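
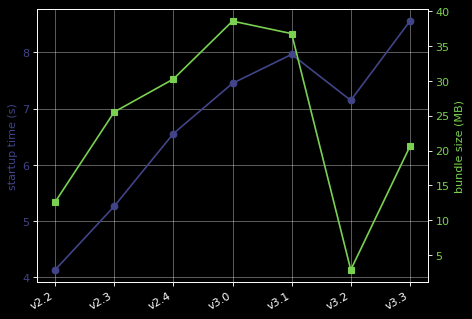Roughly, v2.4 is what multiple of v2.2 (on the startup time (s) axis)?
≈ 1.62×

v2.4 ≈ 6.5, v2.2 ≈ 4.0; 6.5/4.0 ≈ 1.62.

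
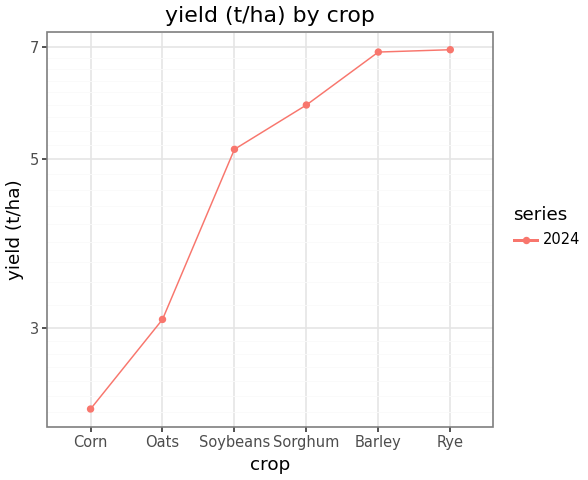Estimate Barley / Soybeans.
≈ 1.4×

Barley ≈ 7.0, Soybeans ≈ 5.0; 7.0/5.0 ≈ 1.4.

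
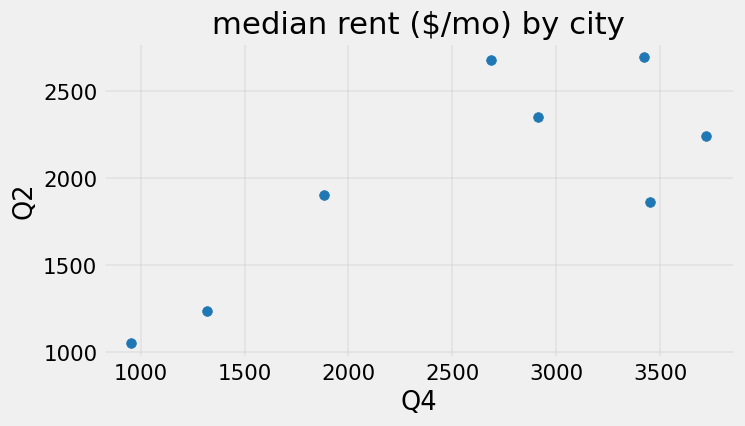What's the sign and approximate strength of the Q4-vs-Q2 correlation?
positive, strong

Points are positively correlated; strong (|r| ≈ 0.8).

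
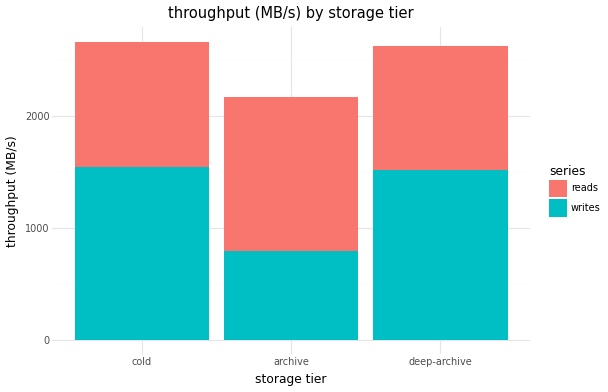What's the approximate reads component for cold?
≈ 1000

reads top ≈ 2500, bottom ≈ 1500; segment ≈ 1000.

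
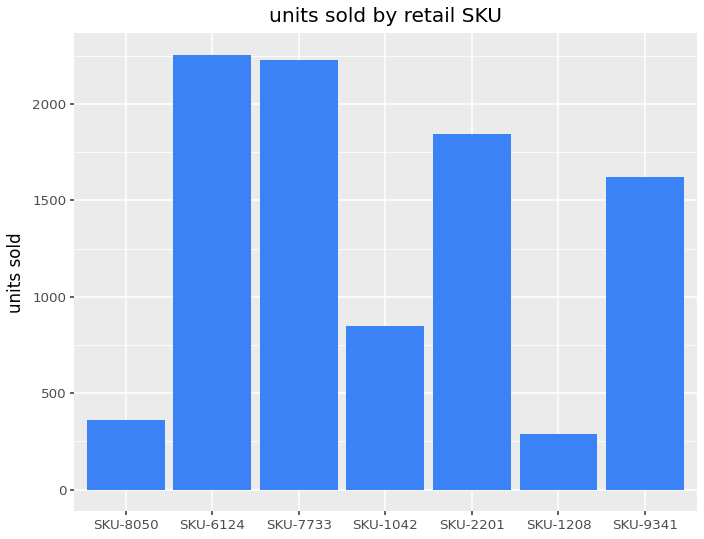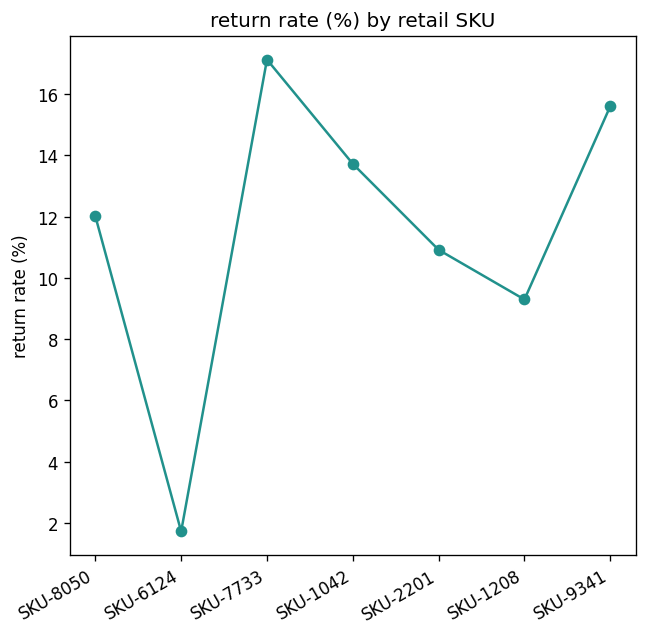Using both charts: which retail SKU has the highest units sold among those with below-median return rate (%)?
SKU-6124

Chart 2 median return rate (%) ≈ 12; below-median retail SKUs: SKU-6124, SKU-2201, SKU-1208. Among those, SKU-6124 has the highest units sold (≈ 2500).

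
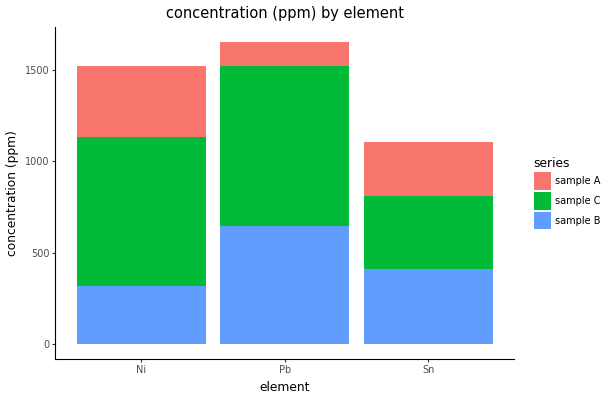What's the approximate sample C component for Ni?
≈ 800

sample C top ≈ 1200, bottom ≈ 400; segment ≈ 800.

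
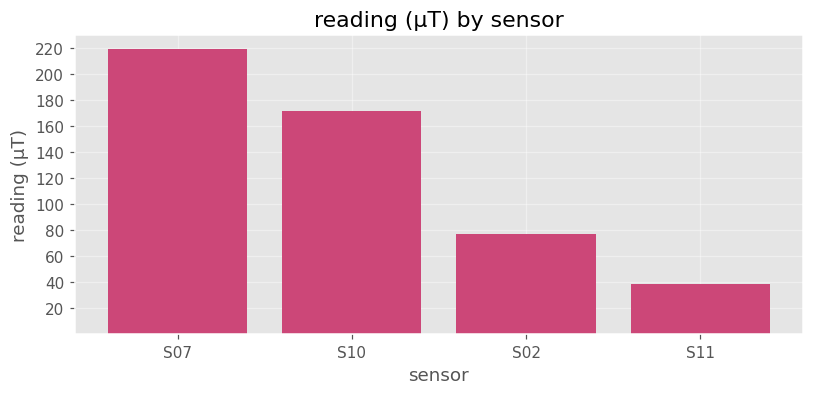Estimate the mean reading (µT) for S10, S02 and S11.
≈ 100

(180 + 80 + 40) / 3 ≈ 100.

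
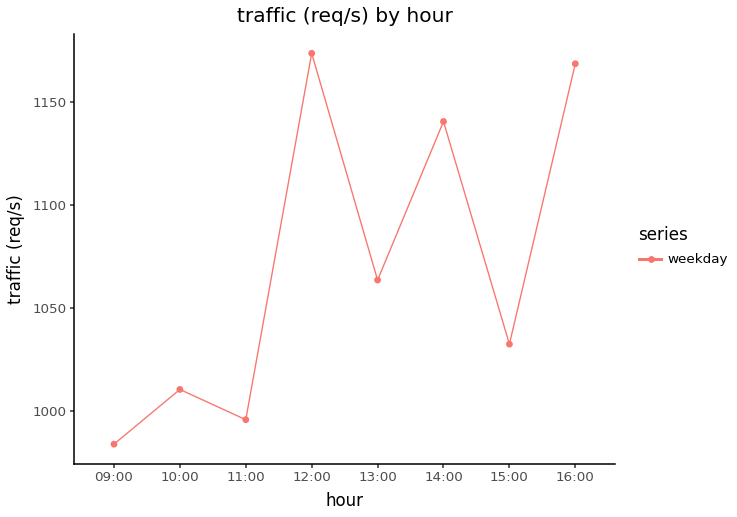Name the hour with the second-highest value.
Top 3: 12:00 ≈ 1180, 16:00 ≈ 1160, 14:00 ≈ 1140.

16:00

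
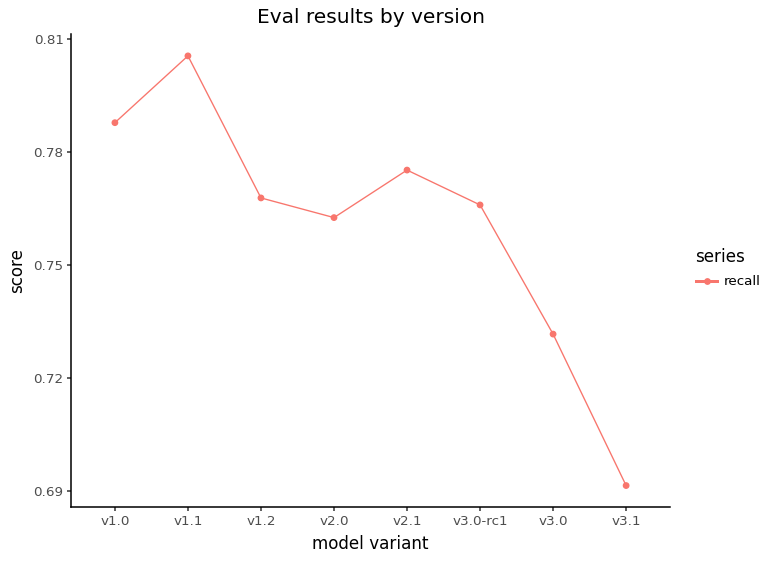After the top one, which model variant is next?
v1.0

Top 3: v1.1 ≈ 0.81, v1.0 ≈ 0.79, v2.1 ≈ 0.78.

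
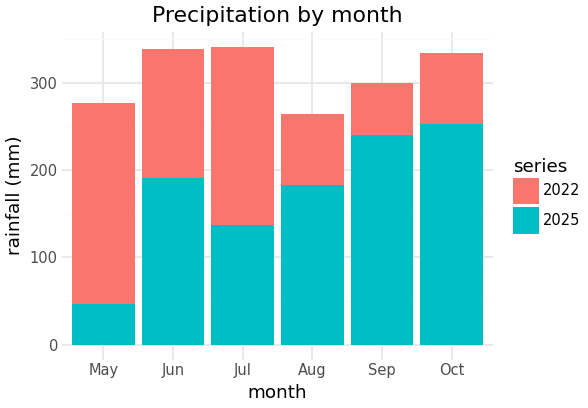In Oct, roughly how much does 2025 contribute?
≈ 250

2025 top ≈ 250, bottom ≈ 0; segment ≈ 250.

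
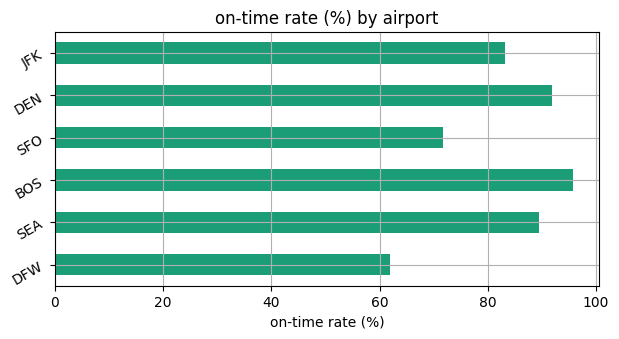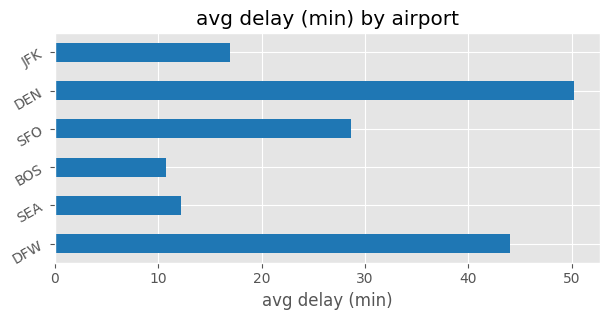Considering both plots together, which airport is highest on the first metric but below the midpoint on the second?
Chart 2 median avg delay (min) ≈ 25; below-median airports: SEA, BOS, JFK. Among those, BOS has the highest on-time rate (%) (≈ 100).

BOS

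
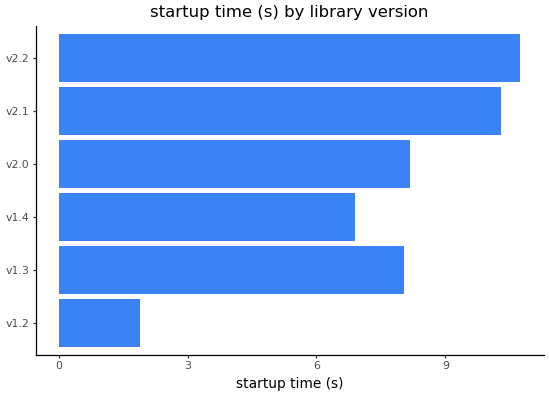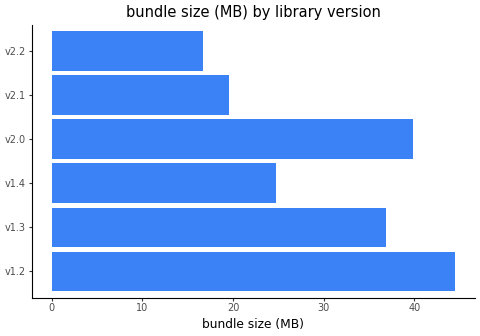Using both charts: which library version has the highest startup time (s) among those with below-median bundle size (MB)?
Chart 2 median bundle size (MB) ≈ 30; below-median library versions: v1.4, v2.1, v2.2. Among those, v2.2 has the highest startup time (s) (≈ 11).

v2.2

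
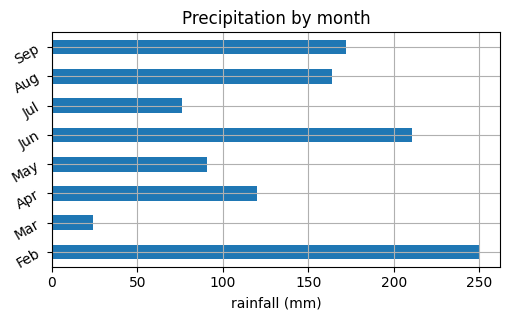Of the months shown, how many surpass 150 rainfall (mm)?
Above 150: Feb, Jun, Aug, Sep.

4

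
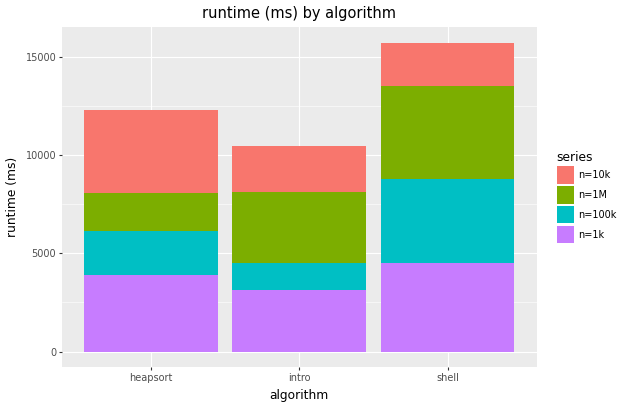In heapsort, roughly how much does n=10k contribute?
≈ 4000

n=10k top ≈ 12000, bottom ≈ 8000; segment ≈ 4000.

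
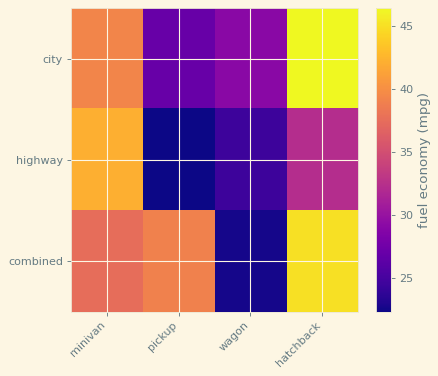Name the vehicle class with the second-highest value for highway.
Top 3 for highway: minivan ≈ 40, hatchback ≈ 30, wagon ≈ 25.

hatchback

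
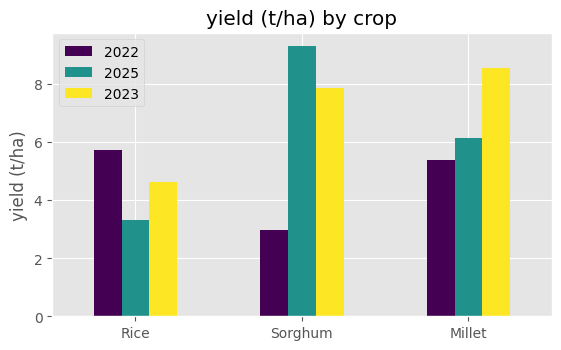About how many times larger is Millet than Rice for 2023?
Millet ≈ 9, Rice ≈ 5; 9/5 ≈ 1.8.

≈ 1.8×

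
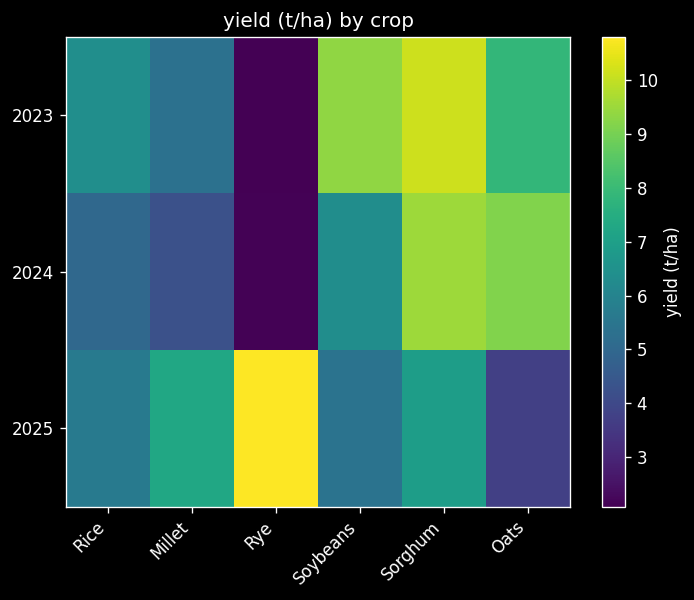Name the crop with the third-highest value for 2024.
Soybeans

Top 4 for 2024: Sorghum ≈ 10, Oats ≈ 9, Soybeans ≈ 6, Rice ≈ 5.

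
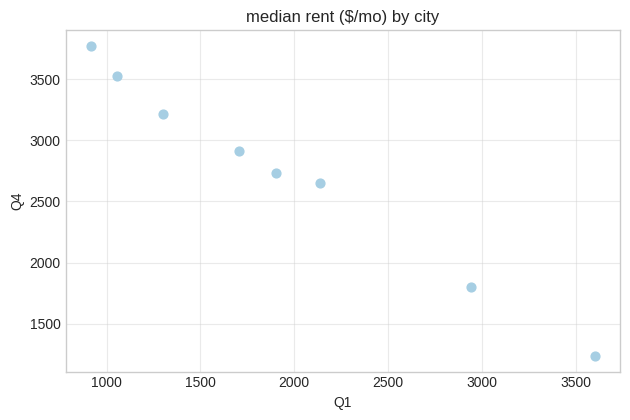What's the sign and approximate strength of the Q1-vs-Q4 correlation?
negative, strong

Points are negatively correlated; strong (|r| ≈ 1.0).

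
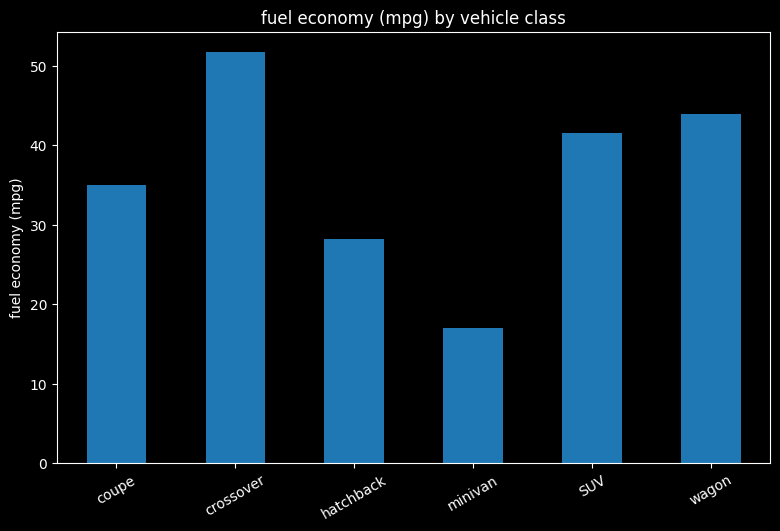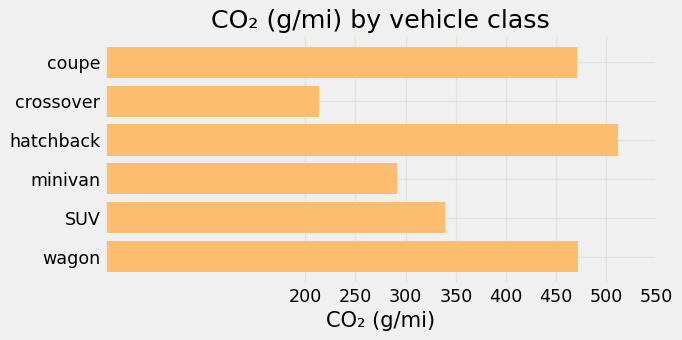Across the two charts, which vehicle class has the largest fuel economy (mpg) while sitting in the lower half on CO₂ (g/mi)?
Chart 2 median CO₂ (g/mi) ≈ 400; below-median vehicle classes: crossover, minivan, SUV. Among those, crossover has the highest fuel economy (mpg) (≈ 50).

crossover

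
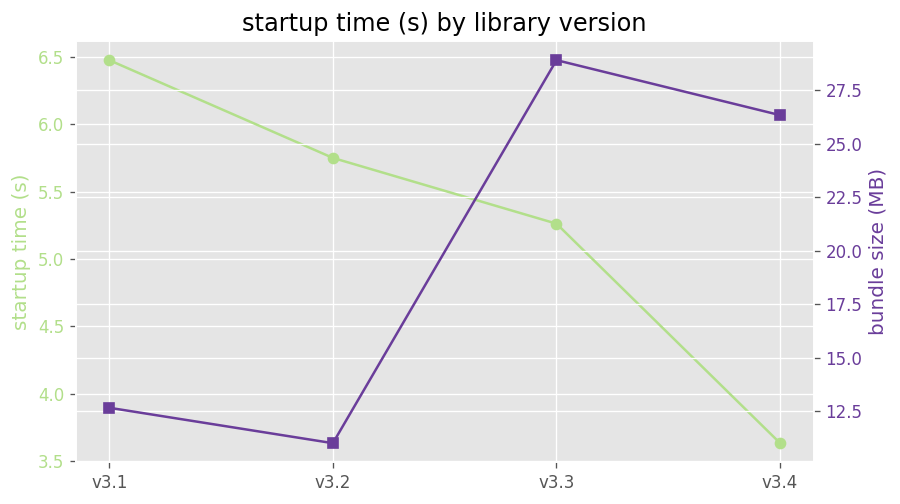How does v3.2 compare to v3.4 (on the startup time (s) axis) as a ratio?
≈ 1.71×

v3.2 ≈ 6.0, v3.4 ≈ 3.5; 6.0/3.5 ≈ 1.71.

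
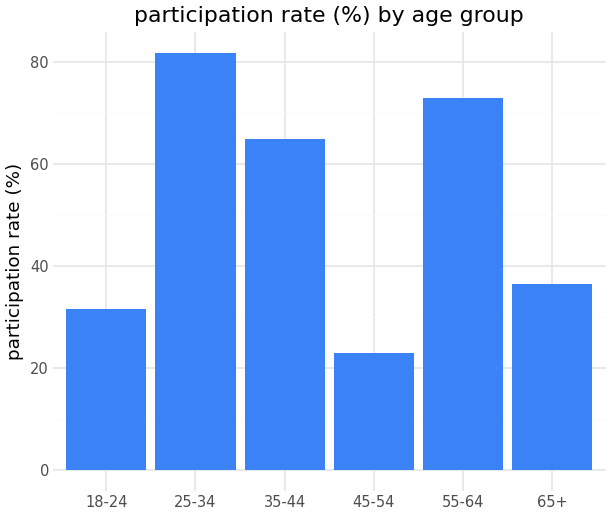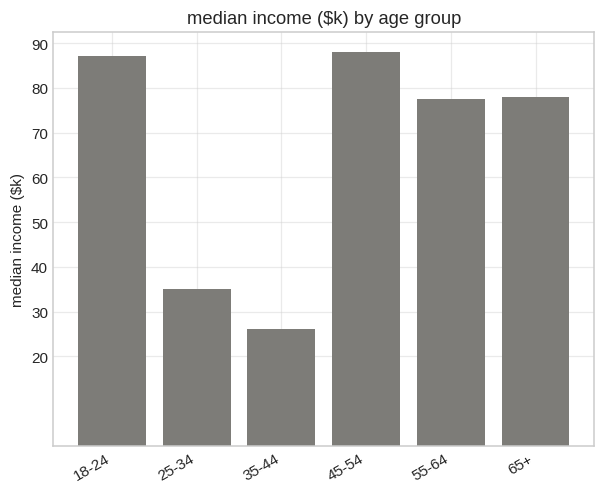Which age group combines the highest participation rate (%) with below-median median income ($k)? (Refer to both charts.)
25-34

Chart 2 median median income ($k) ≈ 80; below-median age groups: 25-34, 35-44, 55-64. Among those, 25-34 has the highest participation rate (%) (≈ 80).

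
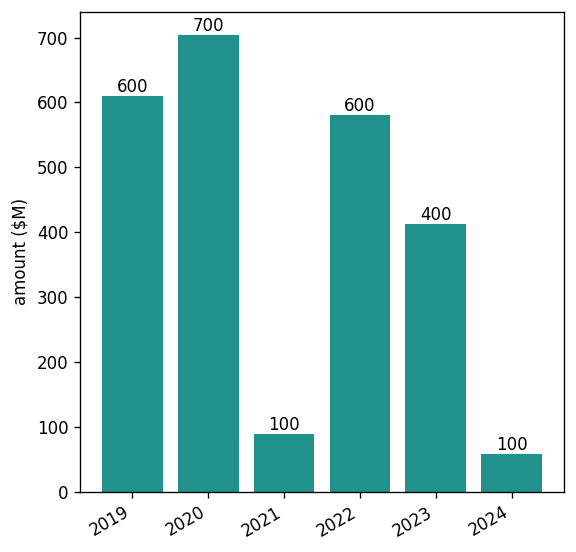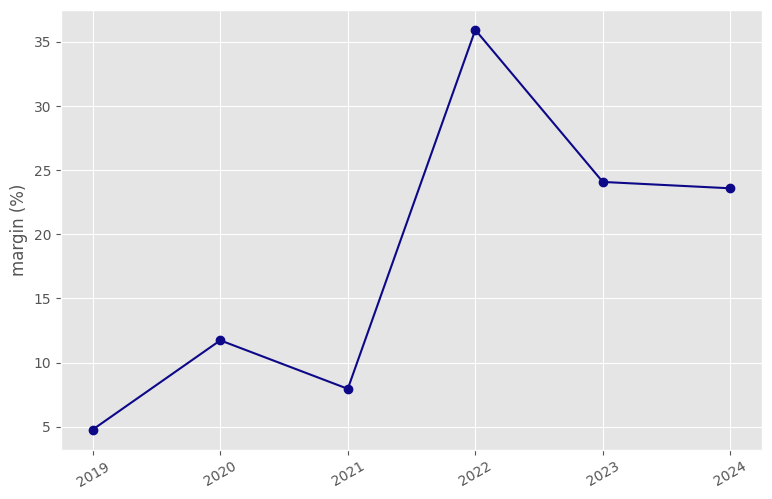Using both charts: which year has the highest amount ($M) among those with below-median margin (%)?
Chart 2 median margin (%) ≈ 20; below-median years: 2019, 2020, 2021. Among those, 2020 has the highest amount ($M) (≈ 700).

2020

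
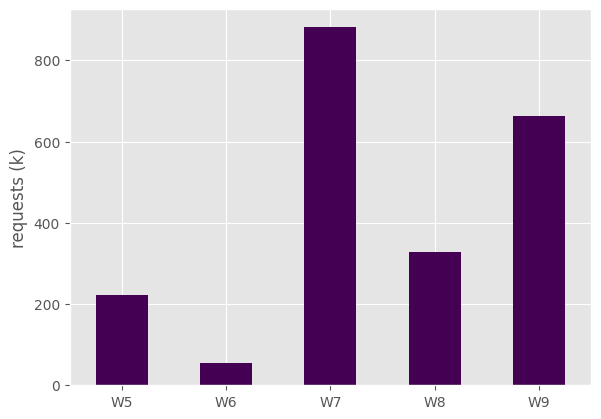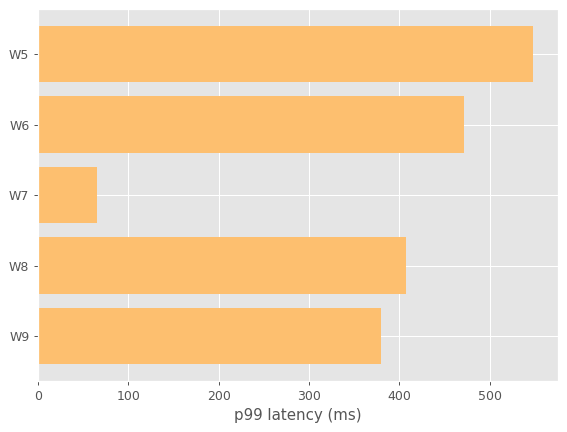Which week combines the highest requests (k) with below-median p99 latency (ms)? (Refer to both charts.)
W7

Chart 2 median p99 latency (ms) ≈ 400; below-median weeks: W7, W9. Among those, W7 has the highest requests (k) (≈ 900).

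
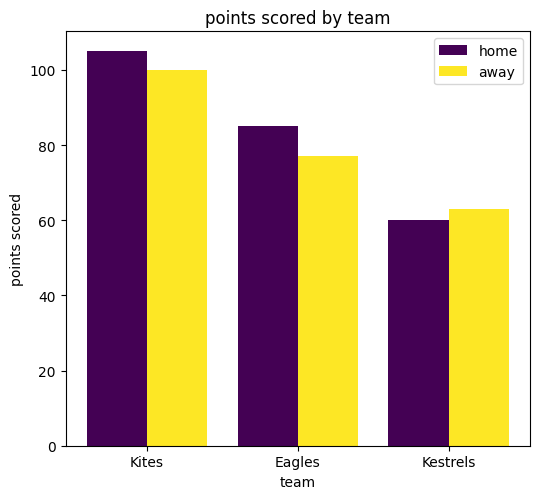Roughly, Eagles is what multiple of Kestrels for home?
Eagles ≈ 80, Kestrels ≈ 60; 80/60 ≈ 1.33.

≈ 1.33×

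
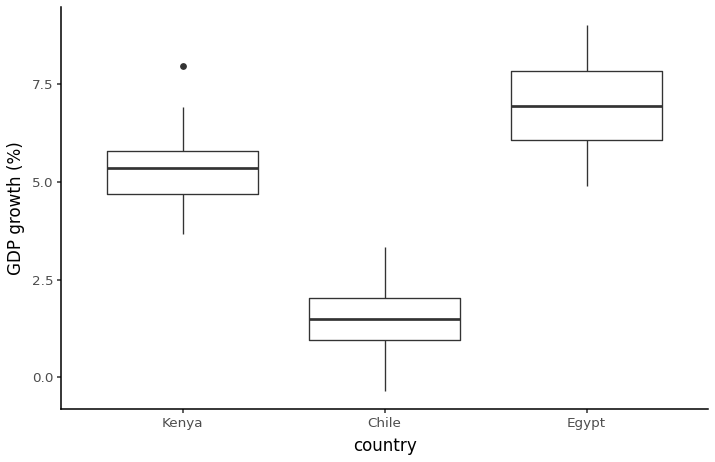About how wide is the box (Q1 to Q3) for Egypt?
Q3 ≈ 8.0, Q1 ≈ 6.0; IQR ≈ 2.0.

≈ 2.0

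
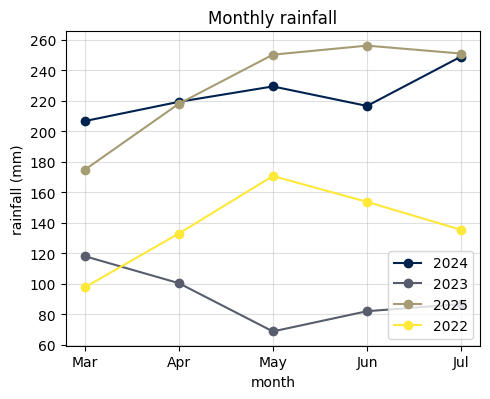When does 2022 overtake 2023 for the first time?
Apr

Mar: 2022 ≈ 100 vs 2023 ≈ 120 (not yet); Apr: 2022 ≈ 140 vs 2023 ≈ 100 (first crossover).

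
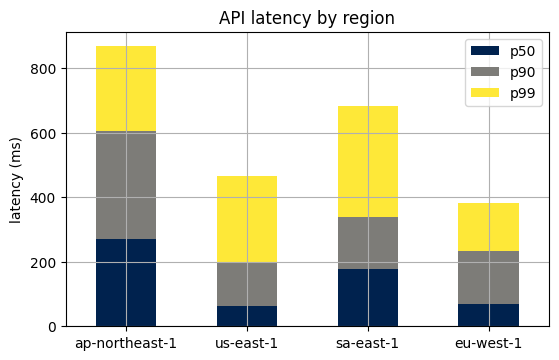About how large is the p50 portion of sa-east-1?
p50 top ≈ 200, bottom ≈ 0; segment ≈ 200.

≈ 200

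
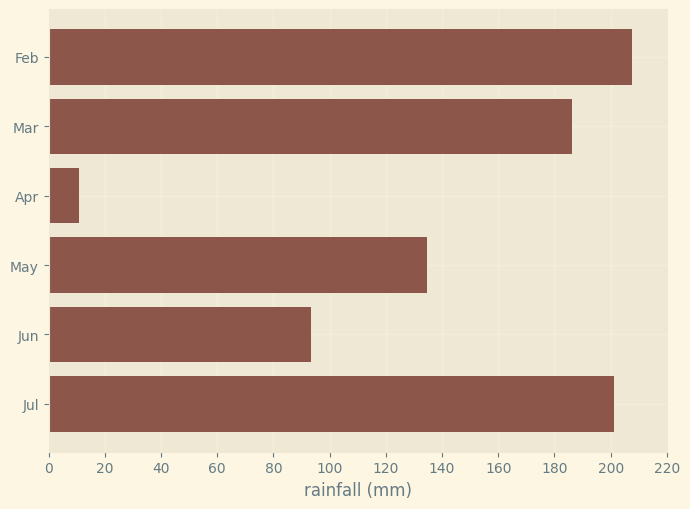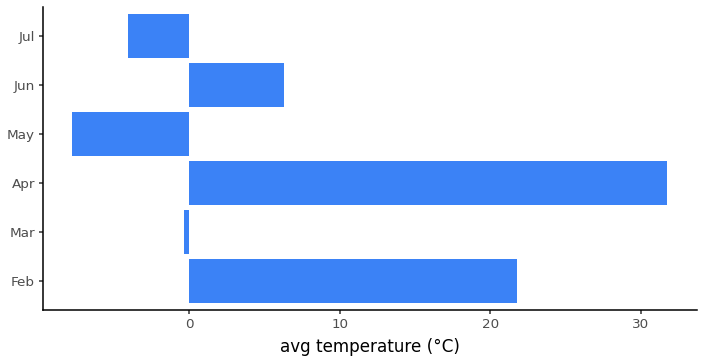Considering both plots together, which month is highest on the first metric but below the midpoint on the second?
Chart 2 median avg temperature (°C) ≈ 5; below-median months: Mar, May, Jul. Among those, Jul has the highest rainfall (mm) (≈ 200).

Jul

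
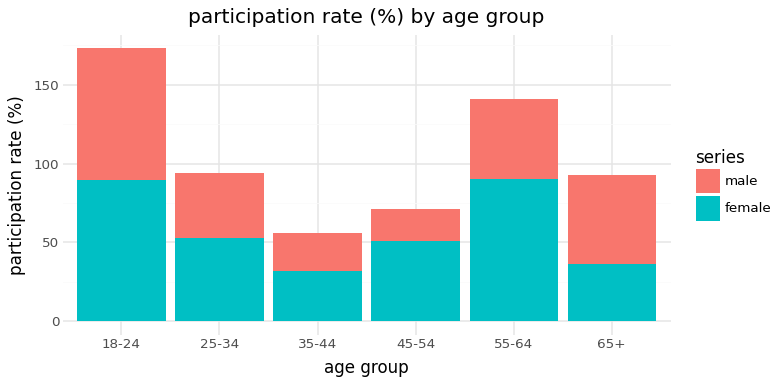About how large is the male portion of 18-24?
≈ 100

male top ≈ 180, bottom ≈ 80; segment ≈ 100.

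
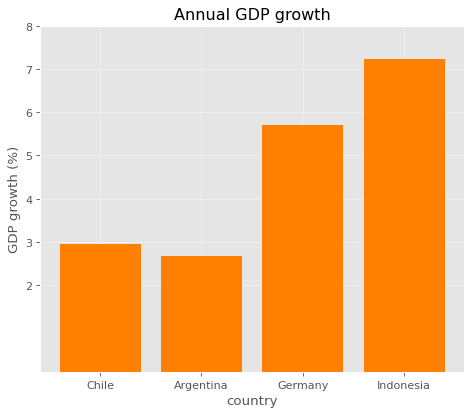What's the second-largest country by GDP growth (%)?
Germany

Top 3: Indonesia ≈ 7, Germany ≈ 6, Chile ≈ 3.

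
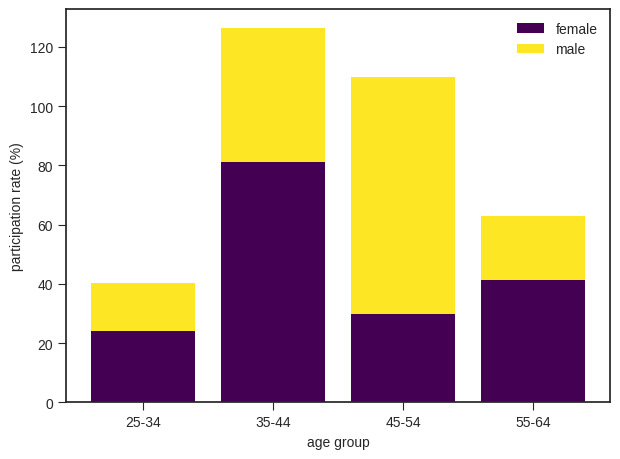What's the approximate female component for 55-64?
≈ 40

female top ≈ 40, bottom ≈ 0; segment ≈ 40.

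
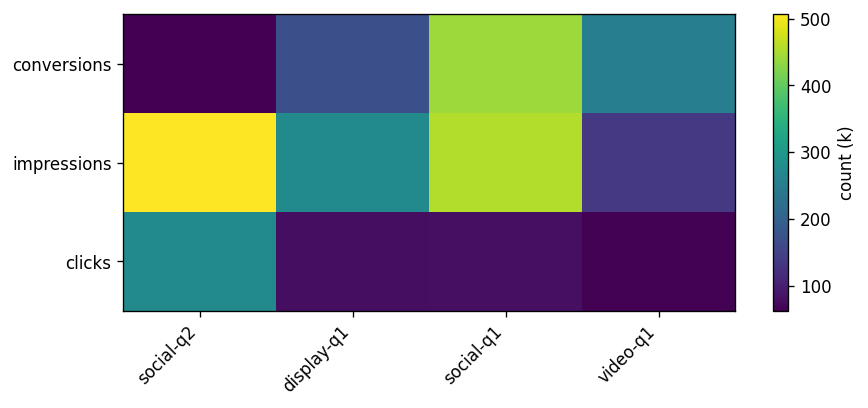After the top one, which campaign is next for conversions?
Top 3 for conversions: social-q1 ≈ 450, video-q1 ≈ 250, display-q1 ≈ 150.

video-q1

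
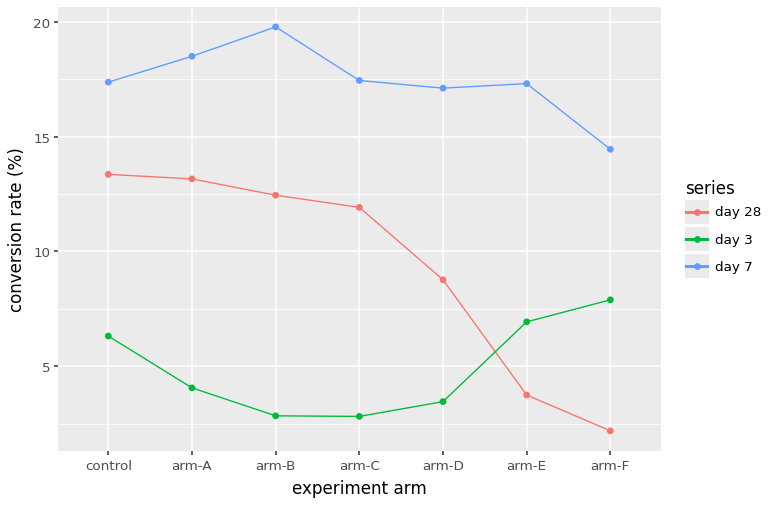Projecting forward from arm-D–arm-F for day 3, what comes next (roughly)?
≈ 10

Last three: 4, 6, 8 → slope ≈ 2/step → next ≈ 10.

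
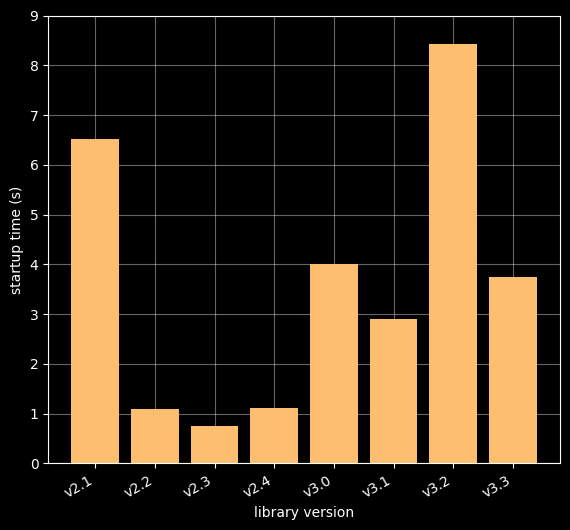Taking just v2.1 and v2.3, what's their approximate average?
≈ 4

(7 + 1) / 2 ≈ 4.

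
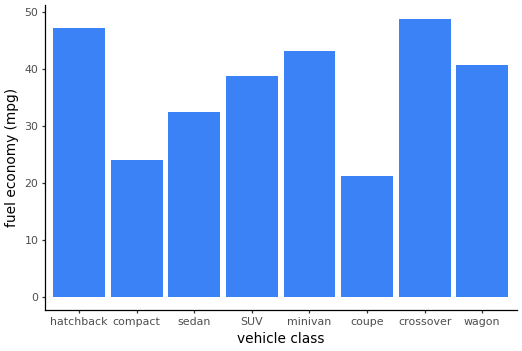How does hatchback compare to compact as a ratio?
≈ 1.8×

hatchback ≈ 45, compact ≈ 25; 45/25 ≈ 1.8.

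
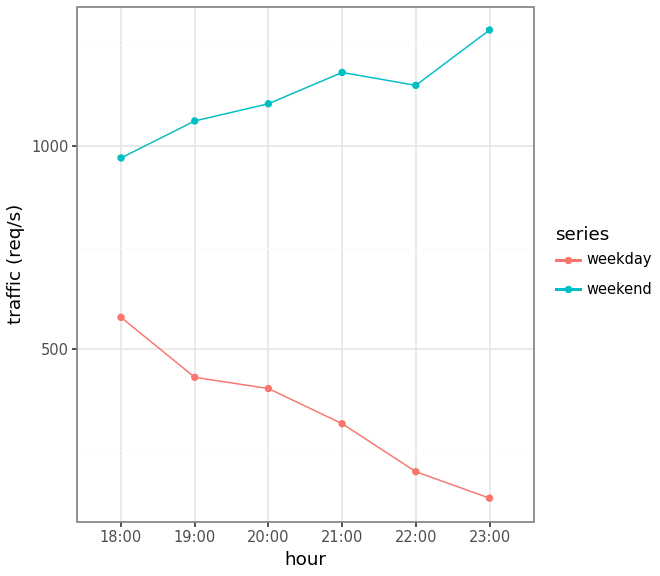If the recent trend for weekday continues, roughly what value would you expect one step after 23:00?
≈ 0

Last three: 300, 200, 100 → slope ≈ -100/step → next ≈ 0.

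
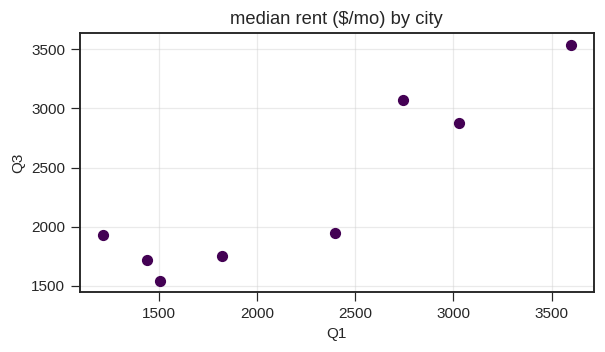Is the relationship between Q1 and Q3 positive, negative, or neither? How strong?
Points are positively correlated; strong (|r| ≈ 0.9).

positive, strong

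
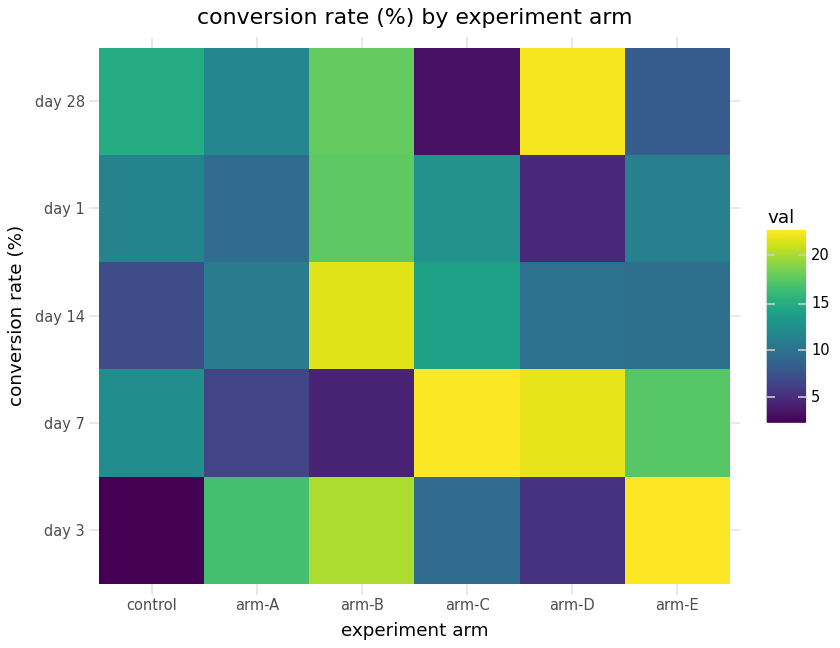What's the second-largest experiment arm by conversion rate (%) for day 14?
Top 3 for day 14: arm-B ≈ 22, arm-C ≈ 14, arm-A ≈ 10.

arm-C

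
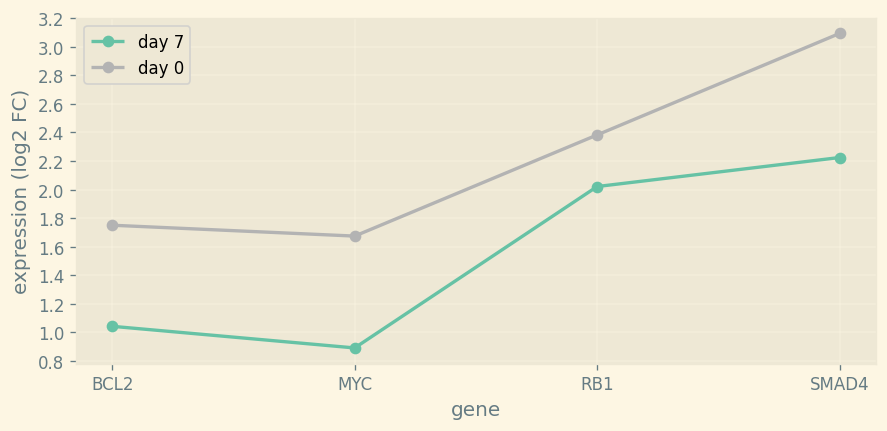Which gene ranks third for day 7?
BCL2

Top 4 for day 7: SMAD4 ≈ 2.2, RB1 ≈ 2.0, BCL2 ≈ 1.0, MYC ≈ 0.8.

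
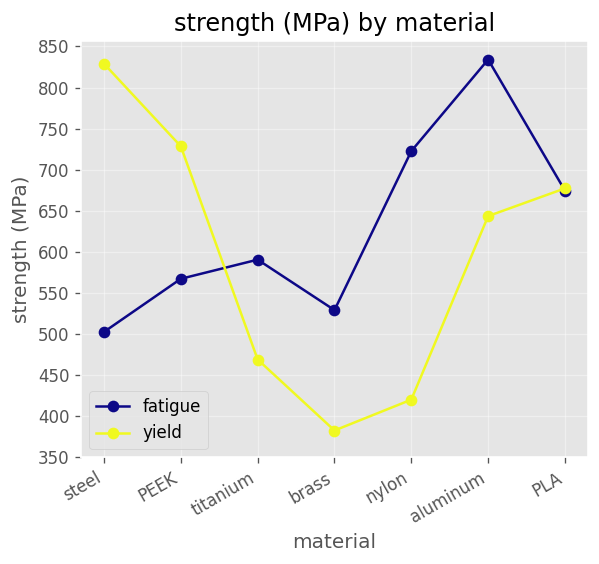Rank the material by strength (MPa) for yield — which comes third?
Top 4 for yield: steel ≈ 850, PEEK ≈ 750, PLA ≈ 700, aluminum ≈ 650.

PLA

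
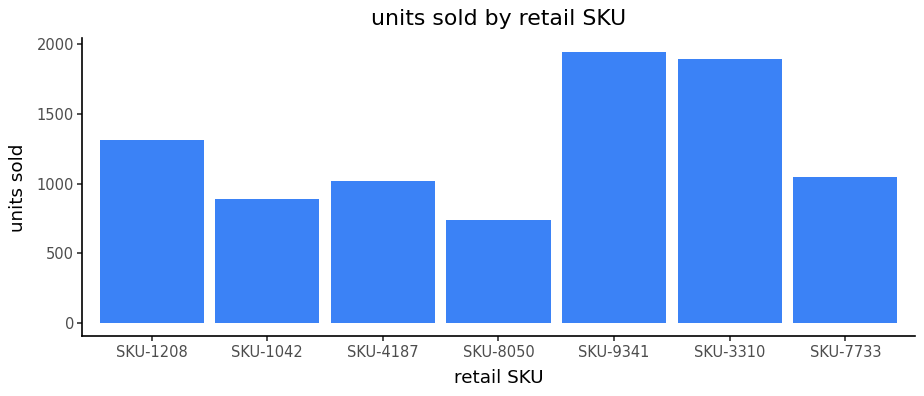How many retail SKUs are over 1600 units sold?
Above 1600: SKU-9341, SKU-3310.

2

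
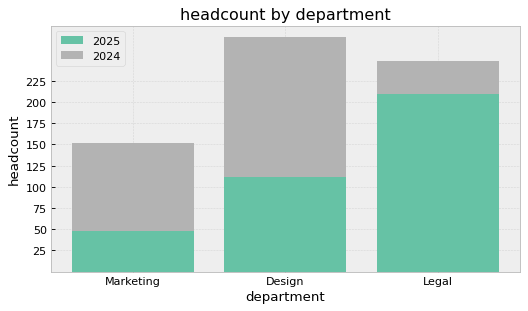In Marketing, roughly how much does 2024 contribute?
≈ 100

2024 top ≈ 150, bottom ≈ 50; segment ≈ 100.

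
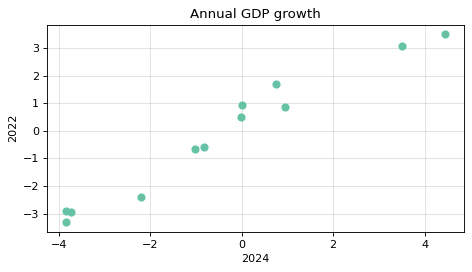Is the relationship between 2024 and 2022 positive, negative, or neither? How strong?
Points are positively correlated; strong (|r| ≈ 1.0).

positive, strong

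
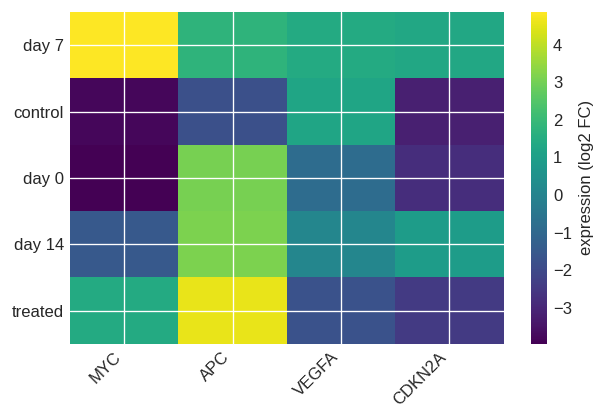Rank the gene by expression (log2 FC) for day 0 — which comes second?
Top 3 for day 0: APC ≈ 3, VEGFA ≈ -1, CDKN2A ≈ -3.

VEGFA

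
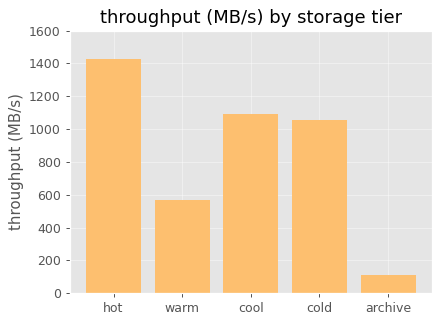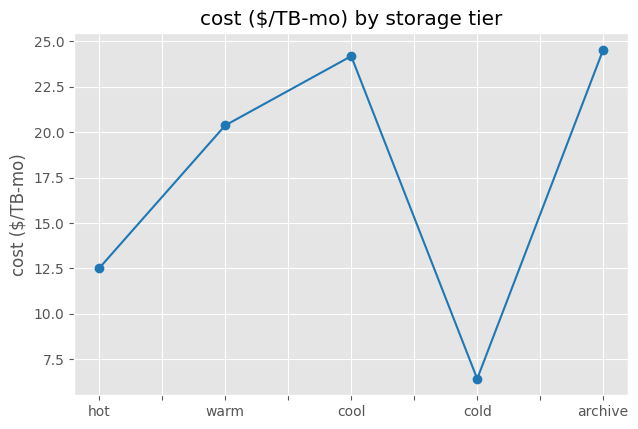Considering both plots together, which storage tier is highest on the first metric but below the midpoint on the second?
Chart 2 median cost ($/TB-mo) ≈ 20; below-median storage tiers: hot, cold. Among those, hot has the highest throughput (MB/s) (≈ 1400).

hot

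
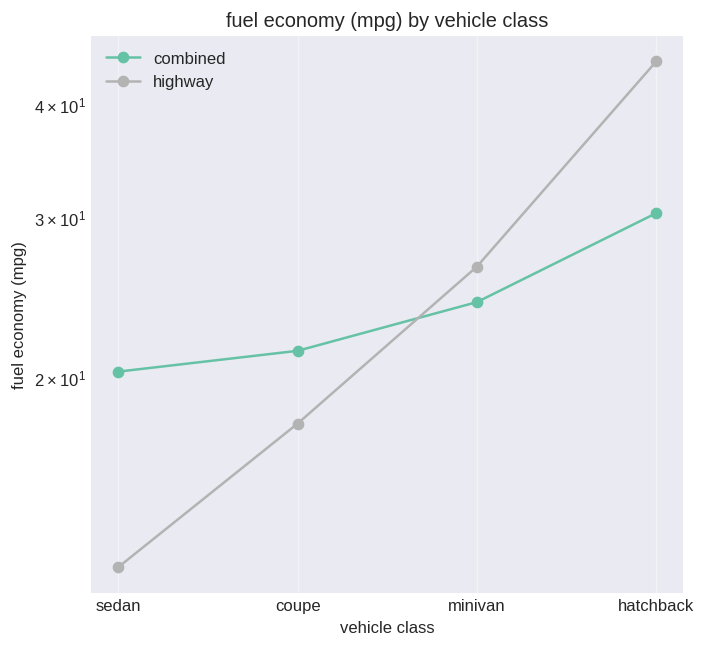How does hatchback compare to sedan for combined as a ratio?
≈ 1.5×

hatchback ≈ 30, sedan ≈ 20; 30/20 ≈ 1.5.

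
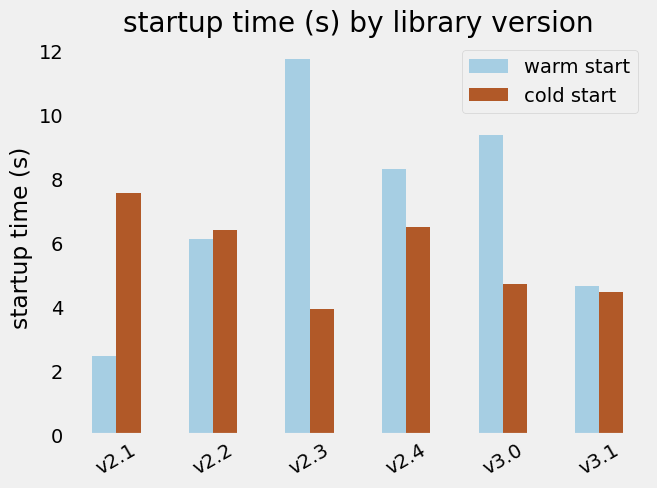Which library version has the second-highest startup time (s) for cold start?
v2.4

Top 3 for cold start: v2.1 ≈ 8, v2.4 ≈ 7, v2.2 ≈ 6.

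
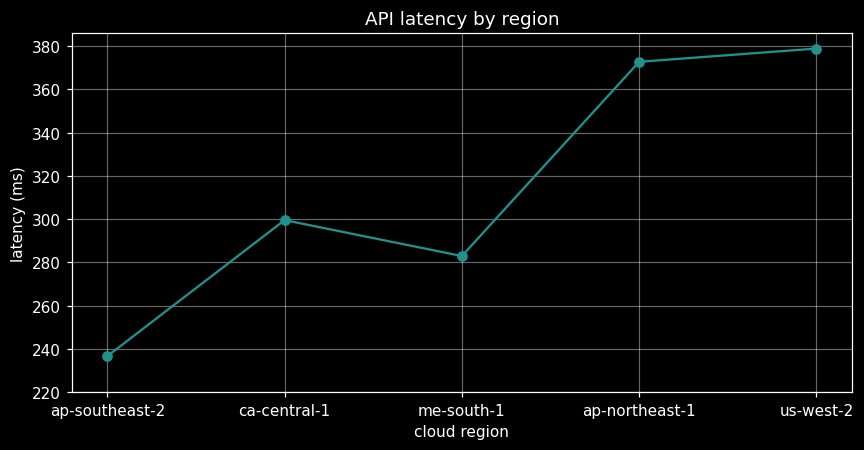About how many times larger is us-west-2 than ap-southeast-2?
us-west-2 ≈ 380, ap-southeast-2 ≈ 240; 380/240 ≈ 1.58.

≈ 1.58×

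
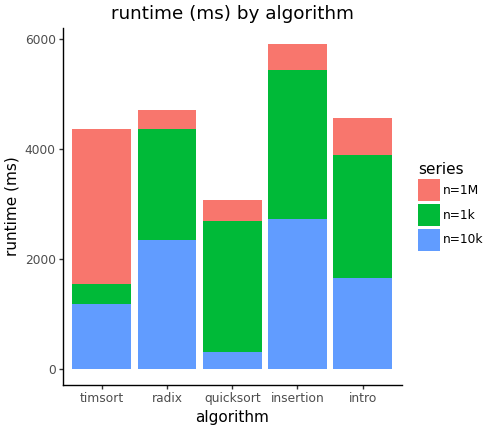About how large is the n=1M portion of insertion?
≈ 500

n=1M top ≈ 6000, bottom ≈ 5500; segment ≈ 500.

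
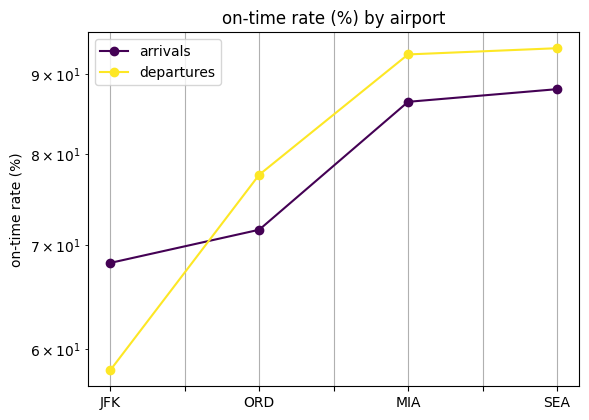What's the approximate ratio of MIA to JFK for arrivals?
MIA ≈ 85, JFK ≈ 70; 85/70 ≈ 1.21.

≈ 1.21×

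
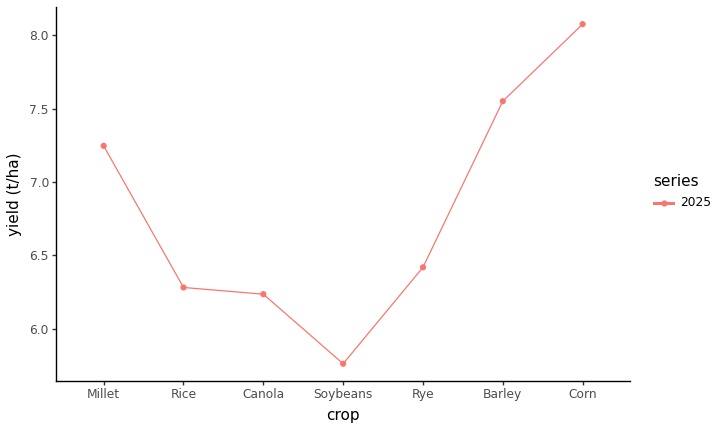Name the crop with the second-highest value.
Barley

Top 3: Corn ≈ 8.0, Barley ≈ 7.6, Millet ≈ 7.2.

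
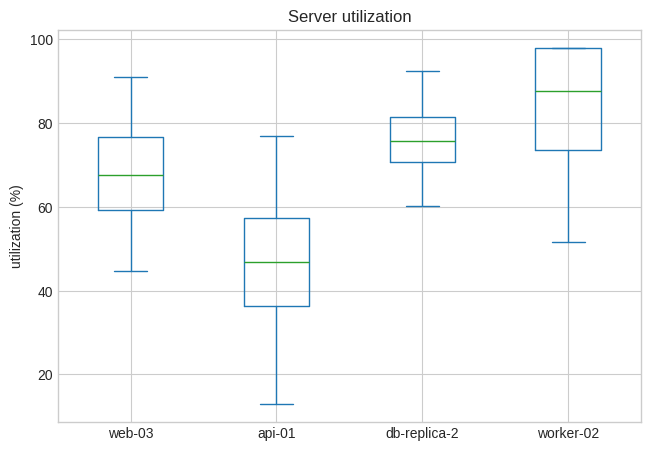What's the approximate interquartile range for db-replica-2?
≈ 10

Q3 ≈ 80, Q1 ≈ 70; IQR ≈ 10.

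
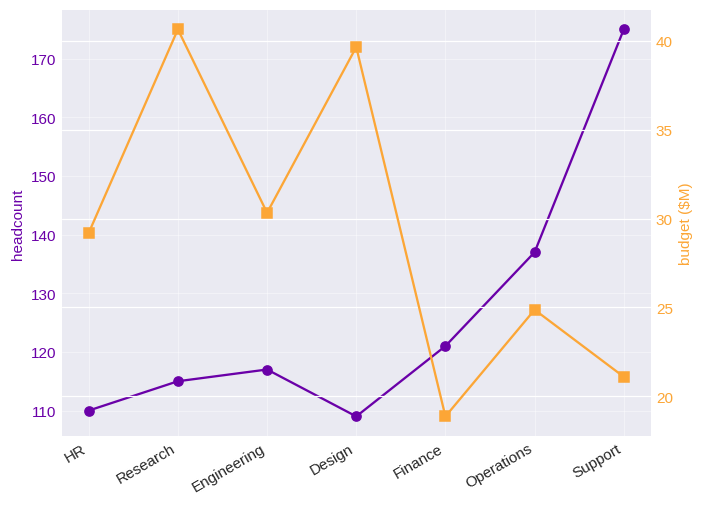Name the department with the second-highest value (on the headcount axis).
Operations

Top 3 (on the headcount axis): Support ≈ 180, Operations ≈ 140, Finance ≈ 120.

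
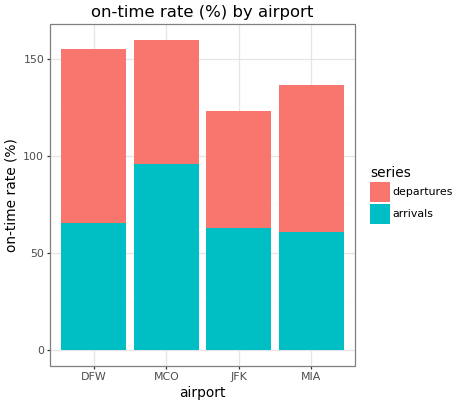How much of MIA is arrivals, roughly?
≈ 60

arrivals top ≈ 60, bottom ≈ 0; segment ≈ 60.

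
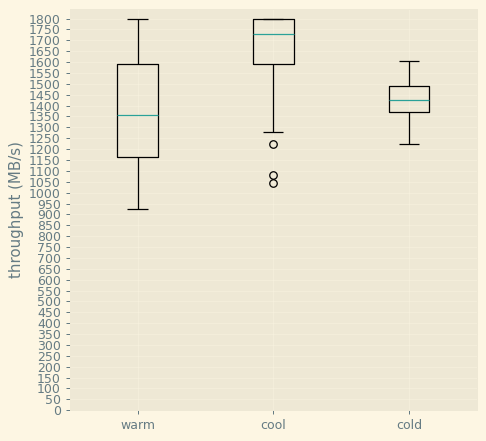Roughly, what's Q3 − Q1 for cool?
≈ 200

Q3 ≈ 1800, Q1 ≈ 1600; IQR ≈ 200.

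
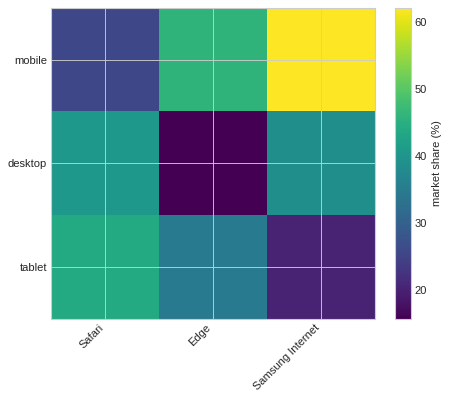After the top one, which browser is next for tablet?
Edge

Top 3 for tablet: Safari ≈ 45, Edge ≈ 35, Samsung Internet ≈ 20.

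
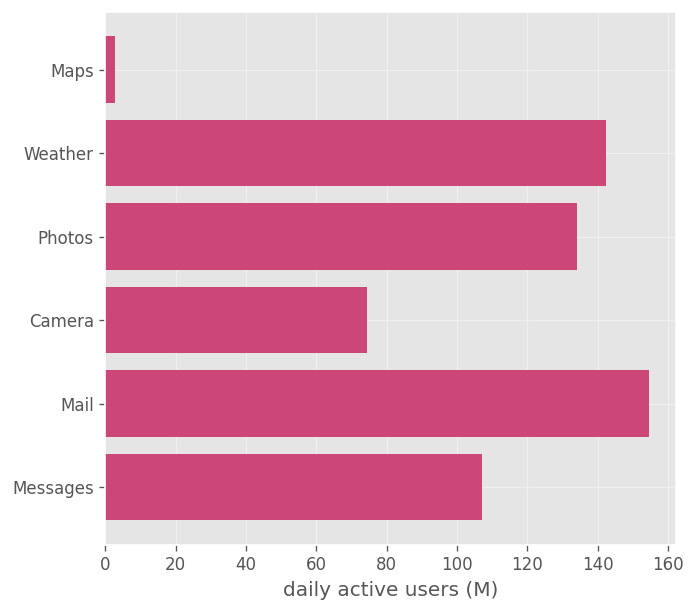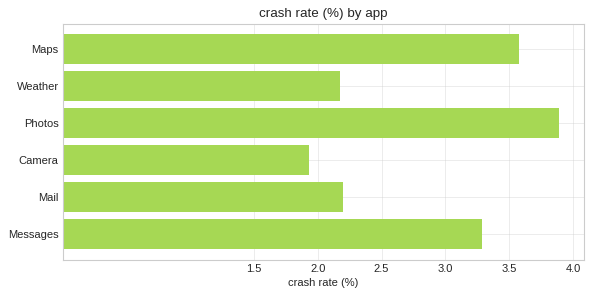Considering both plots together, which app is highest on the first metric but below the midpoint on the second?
Chart 2 median crash rate (%) ≈ 2.5; below-median apps: Weather, Camera, Mail. Among those, Mail has the highest daily active users (M) (≈ 160).

Mail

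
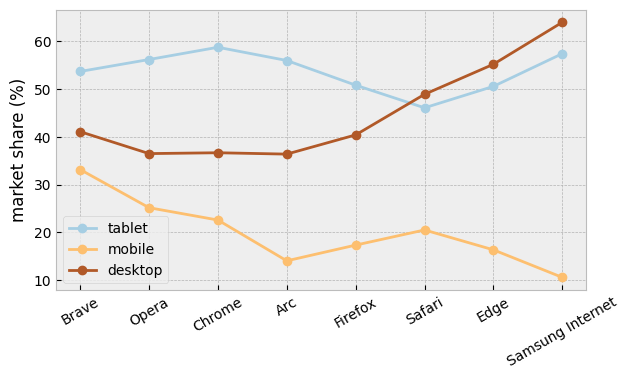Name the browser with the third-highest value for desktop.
Top 4 for desktop: Samsung Internet ≈ 65, Edge ≈ 55, Safari ≈ 50, Brave ≈ 40.

Safari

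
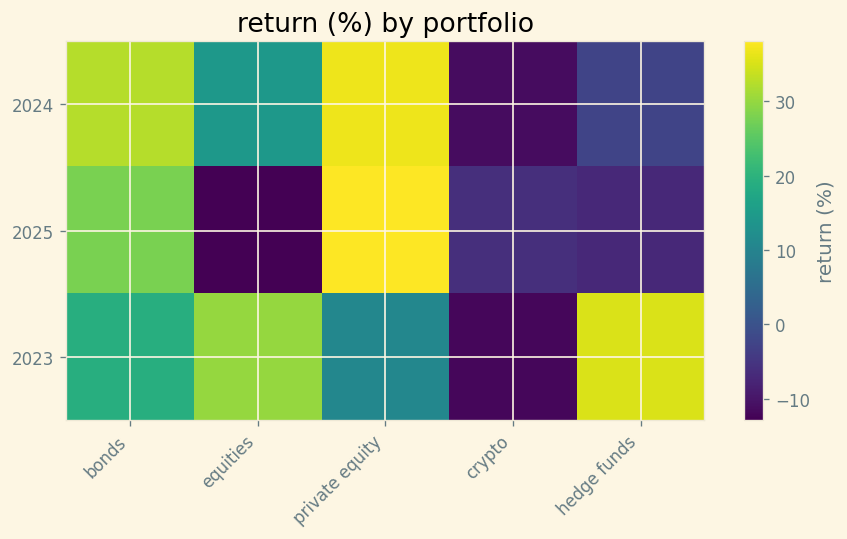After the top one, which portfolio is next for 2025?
bonds

Top 3 for 2025: private equity ≈ 40, bonds ≈ 30, crypto ≈ -5.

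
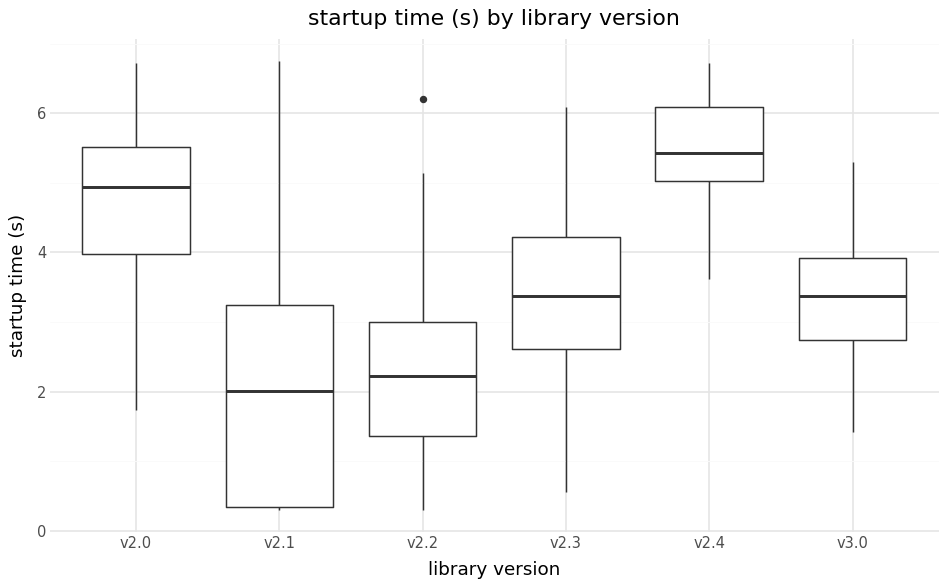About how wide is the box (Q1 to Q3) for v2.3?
Q3 ≈ 4.0, Q1 ≈ 2.5; IQR ≈ 1.5.

≈ 1.5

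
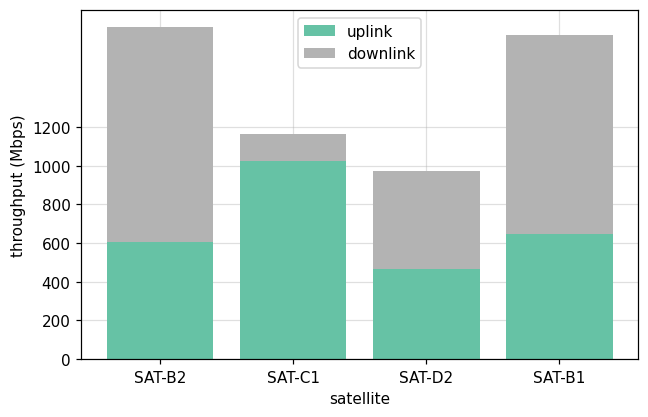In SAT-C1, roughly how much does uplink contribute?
≈ 1000

uplink top ≈ 1000, bottom ≈ 0; segment ≈ 1000.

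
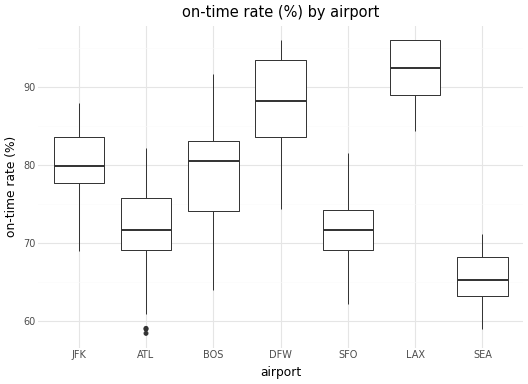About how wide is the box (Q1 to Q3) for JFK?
Q3 ≈ 85, Q1 ≈ 80; IQR ≈ 5.

≈ 5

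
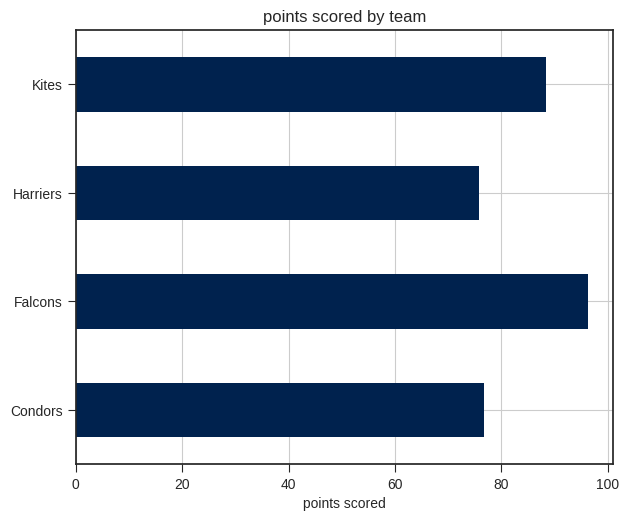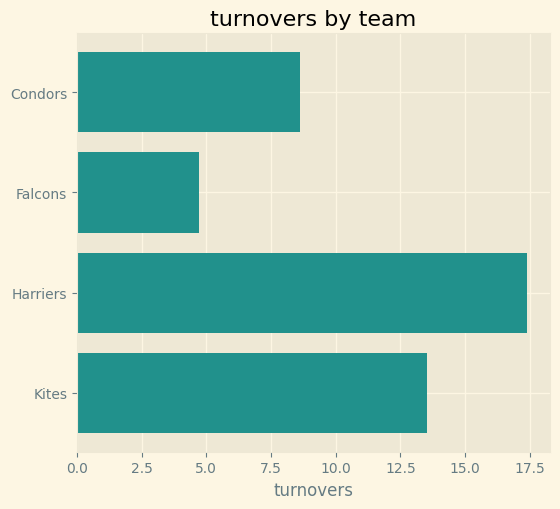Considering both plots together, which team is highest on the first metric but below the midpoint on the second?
Chart 2 median turnovers ≈ 12; below-median teams: Condors, Falcons. Among those, Falcons has the highest points scored (≈ 100).

Falcons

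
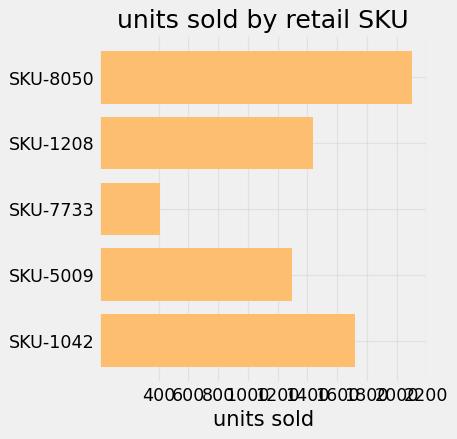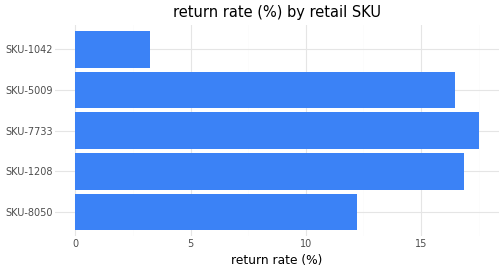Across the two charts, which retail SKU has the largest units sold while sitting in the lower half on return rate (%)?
SKU-8050

Chart 2 median return rate (%) ≈ 16; below-median retail SKUs: SKU-8050, SKU-1042. Among those, SKU-8050 has the highest units sold (≈ 2200).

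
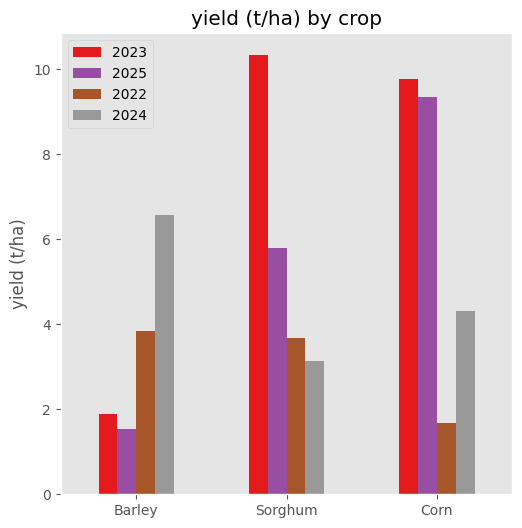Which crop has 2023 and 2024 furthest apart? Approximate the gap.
Sorghum: 2023 ≈ 10, 2024 ≈ 3 → gap ≈ 7. Next-largest (Corn) is only ≈ 6.

Sorghum, ≈ 7 t/ha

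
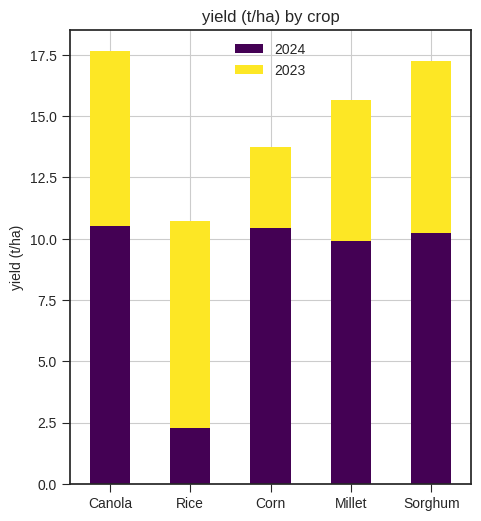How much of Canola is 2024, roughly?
≈ 10

2024 top ≈ 10, bottom ≈ 0; segment ≈ 10.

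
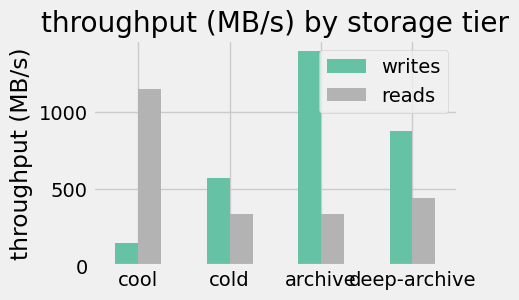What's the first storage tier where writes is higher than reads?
cold

cool: writes ≈ 200 vs reads ≈ 1200 (not yet); cold: writes ≈ 600 vs reads ≈ 400 (first crossover).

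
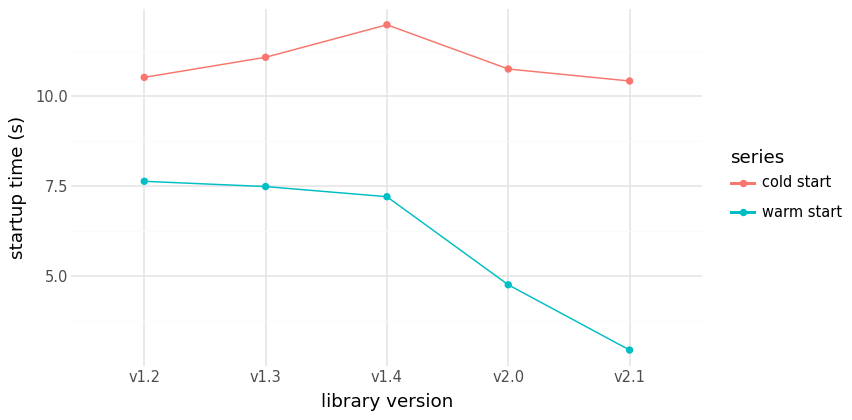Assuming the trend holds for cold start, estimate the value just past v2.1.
≈ 9

Last three: 12, 11, 10 → slope ≈ -1/step → next ≈ 9.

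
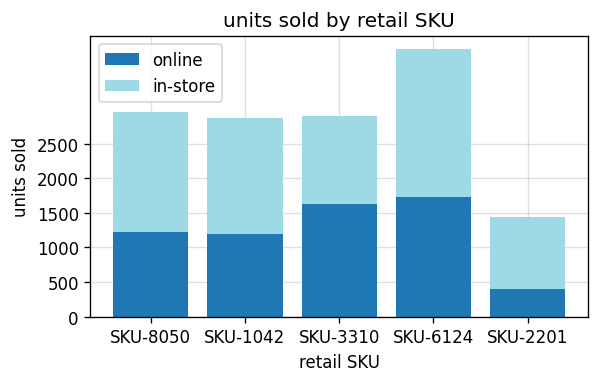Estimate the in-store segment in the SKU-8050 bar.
in-store top ≈ 3000, bottom ≈ 1000; segment ≈ 2000.

≈ 2000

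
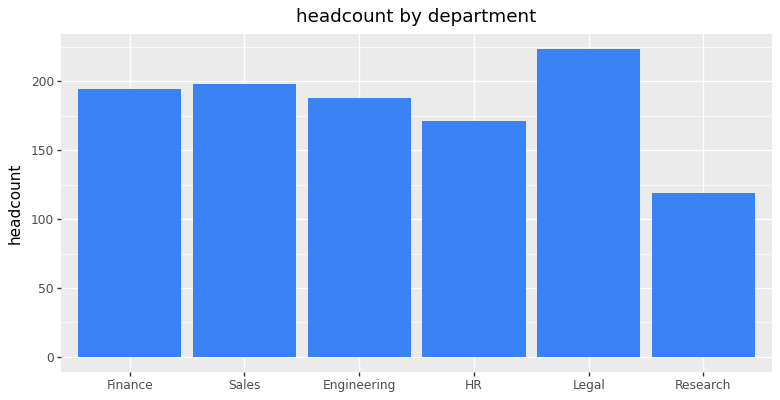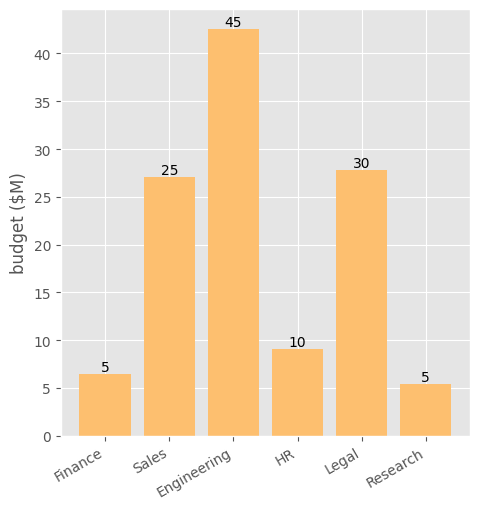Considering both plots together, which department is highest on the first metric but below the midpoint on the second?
Finance

Chart 2 median budget ($M) ≈ 20; below-median departments: Finance, HR, Research. Among those, Finance has the highest headcount (≈ 200).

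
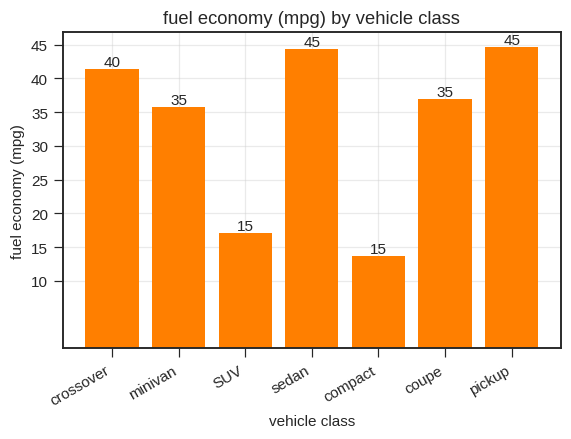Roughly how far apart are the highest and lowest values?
Max pickup ≈ 45, min compact ≈ 15; range ≈ 30.

≈ 30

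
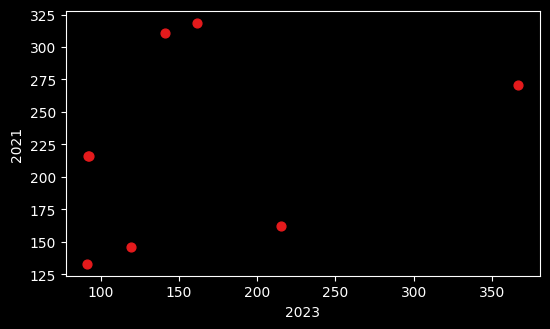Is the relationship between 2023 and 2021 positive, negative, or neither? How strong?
positive, weak

Points are positively correlated; weak (|r| ≈ 0.3).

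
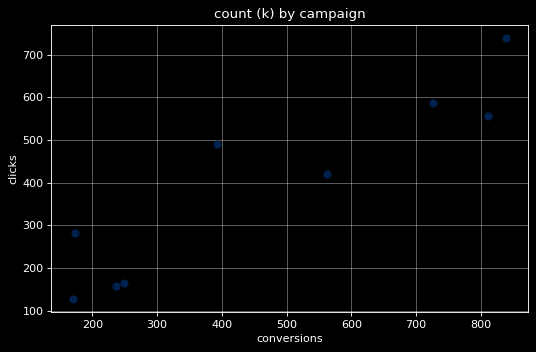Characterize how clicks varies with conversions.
positive, strong

Points are positively correlated; strong (|r| ≈ 0.9).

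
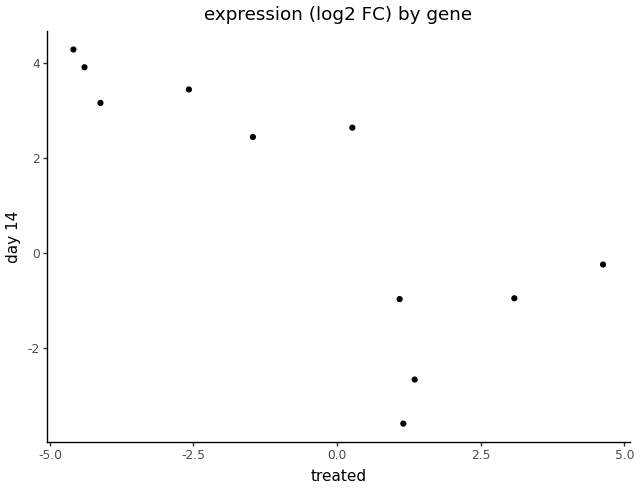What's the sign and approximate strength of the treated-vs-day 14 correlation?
negative, strong

Points are negatively correlated; strong (|r| ≈ 0.8).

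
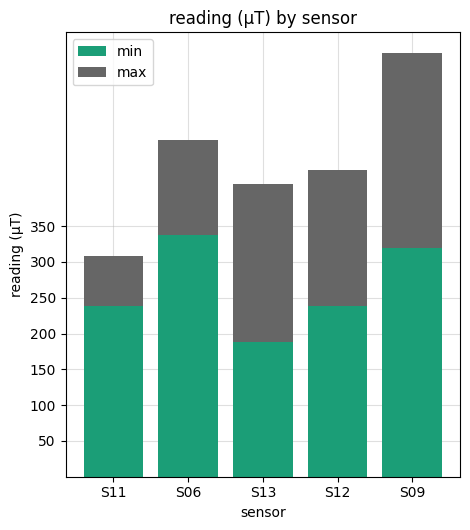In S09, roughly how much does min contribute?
min top ≈ 300, bottom ≈ 0; segment ≈ 300.

≈ 300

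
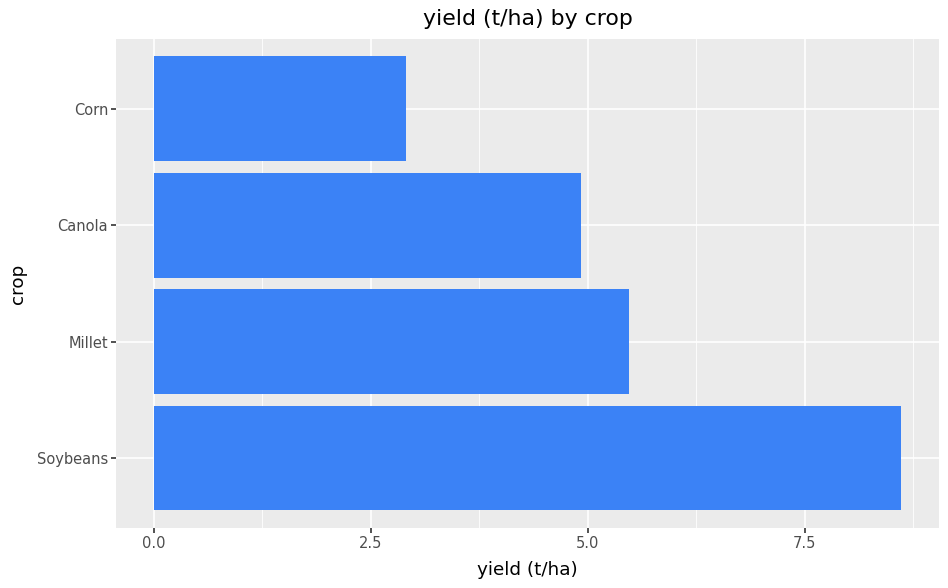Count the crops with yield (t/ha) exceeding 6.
1

Above 6: Soybeans.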